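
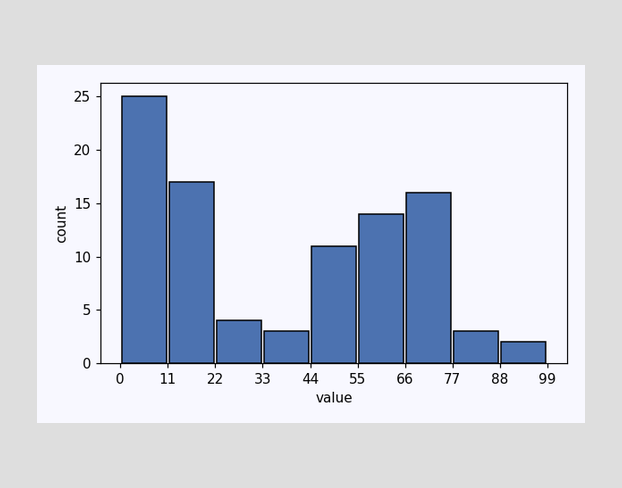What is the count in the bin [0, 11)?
The [0, 11) bin has height 25.

25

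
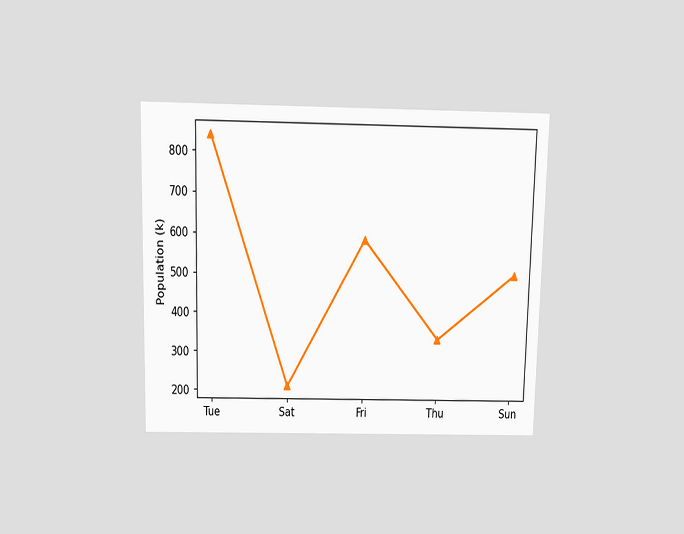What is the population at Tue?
840k

The chart is viewed slightly from above. At Tue, the line is at 840k.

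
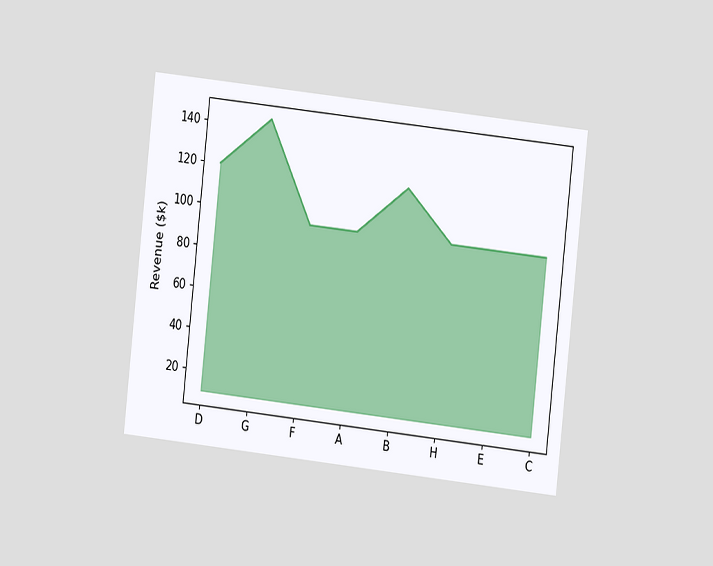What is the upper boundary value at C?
The chart is tilted about 6° clockwise and viewed at a slight angle. At C the upper boundary is at $96k.

$96k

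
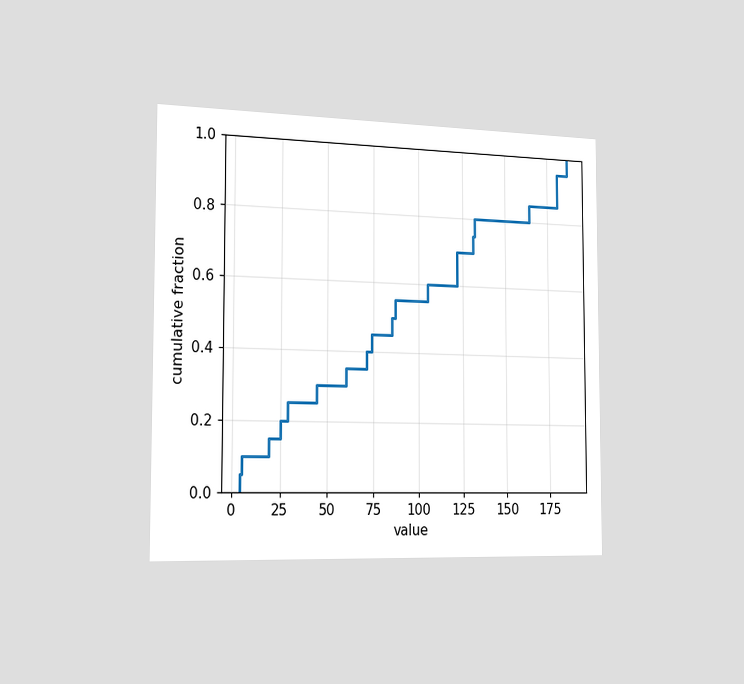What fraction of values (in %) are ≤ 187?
100%

The chart is viewed slightly from the left. At x=187 the ECDF step is at 100%.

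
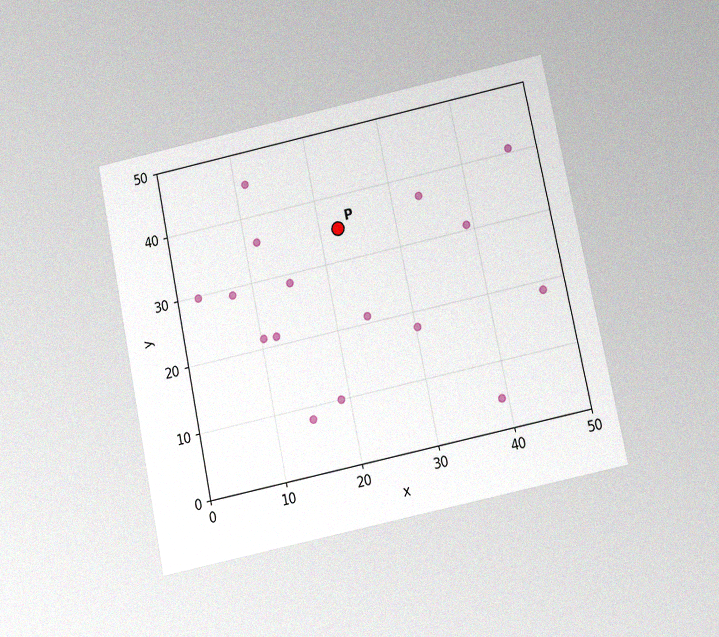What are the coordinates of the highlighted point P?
(22.5, 35)

The chart is tilted about 12° counter-clockwise and viewed slightly from below, with some photo noise. Following the gridlines from P to each axis, P sits at (22.5, 35).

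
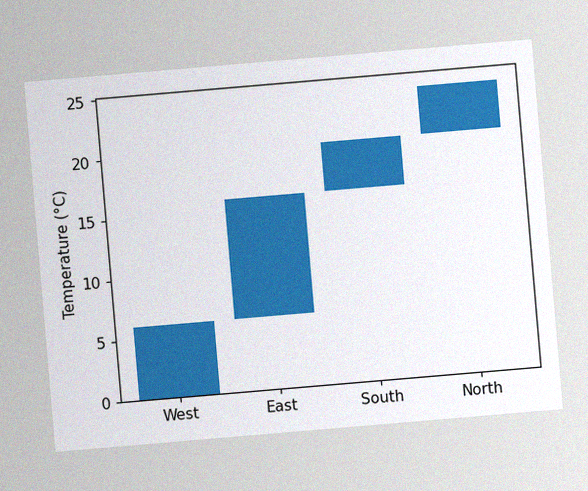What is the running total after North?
24°C

The chart is tilted about 5° counter-clockwise, with some photo noise. After North the running total reaches 24°C.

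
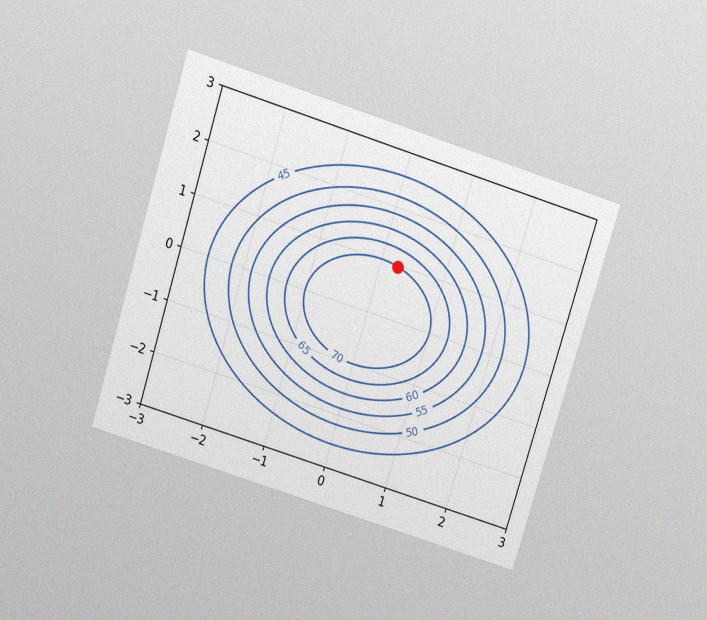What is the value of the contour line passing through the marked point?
The chart is tilted about 17° clockwise and viewed slightly from above, with some photo noise. The marked point sits on the contour labelled 70.

70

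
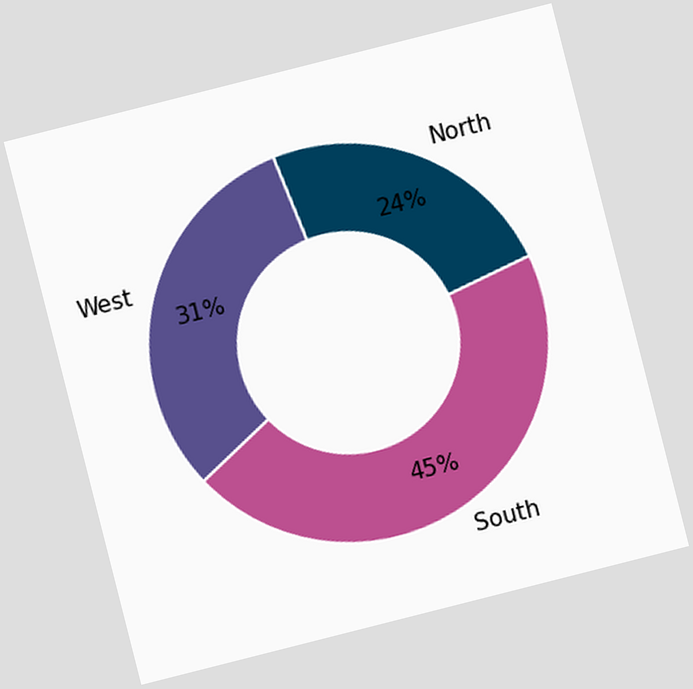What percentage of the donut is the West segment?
31%

The chart is tilted about 14° counter-clockwise. The West segment takes up 31% of the ring.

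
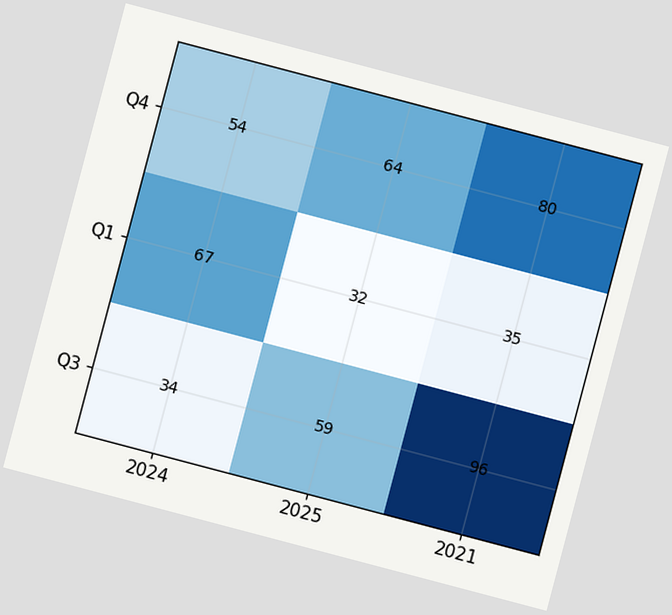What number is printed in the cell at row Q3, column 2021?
The chart is tilted about 15° clockwise. The (Q3, 2021) cell reads 96.

96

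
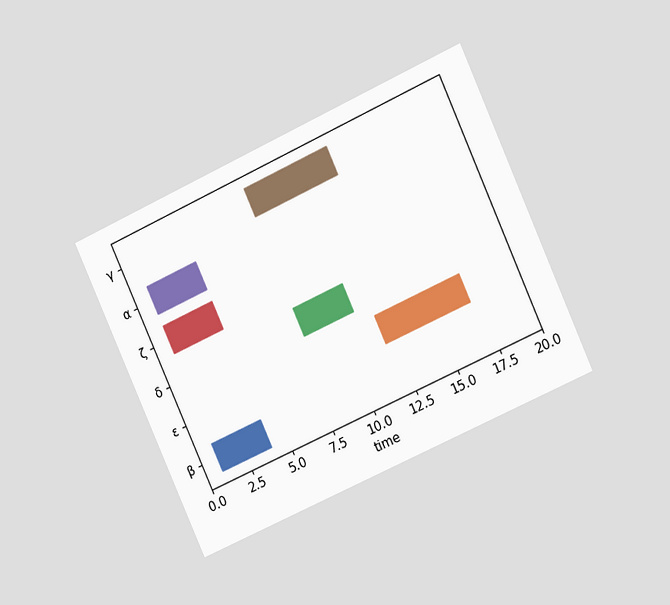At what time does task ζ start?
1

The chart is tilted about 24° counter-clockwise and viewed at a slight angle. The ζ bar begins at t=1.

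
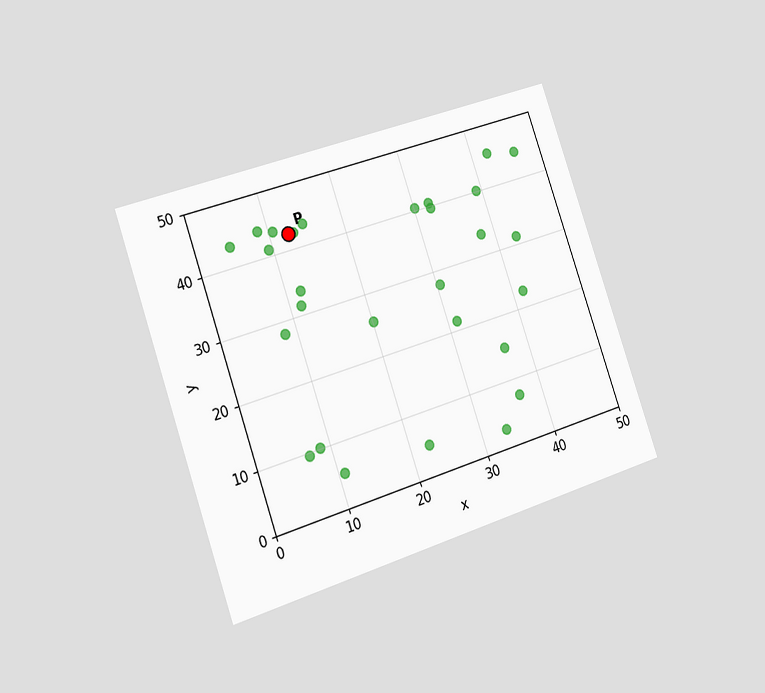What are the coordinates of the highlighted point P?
The chart is tilted about 19° counter-clockwise and viewed slightly from the left. Following the gridlines from P to each axis, P sits at (12.5, 42.5).

(12.5, 42.5)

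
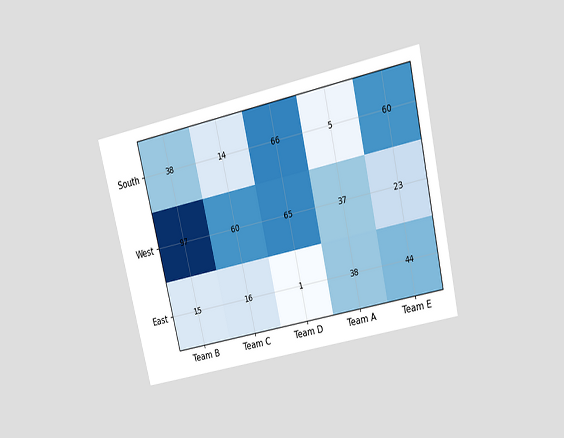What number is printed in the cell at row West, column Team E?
23

The chart is tilted about 13° counter-clockwise and viewed slightly from above. The (West, Team E) cell reads 23.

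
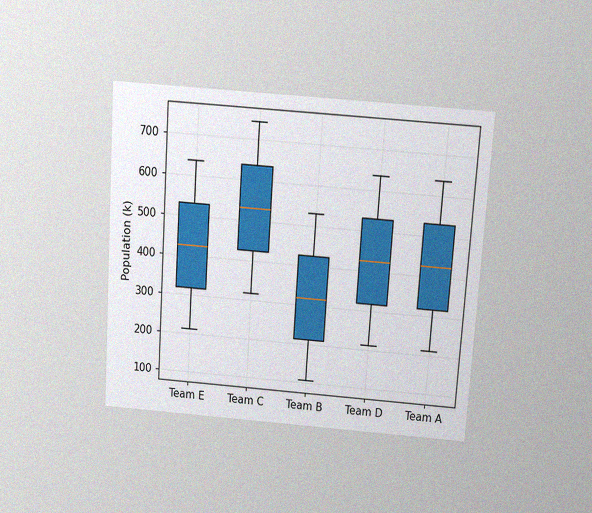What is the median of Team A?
424k

The chart is tilted about 4° clockwise and viewed slightly from above, with some photo noise. The median line in the Team A box sits at 424k.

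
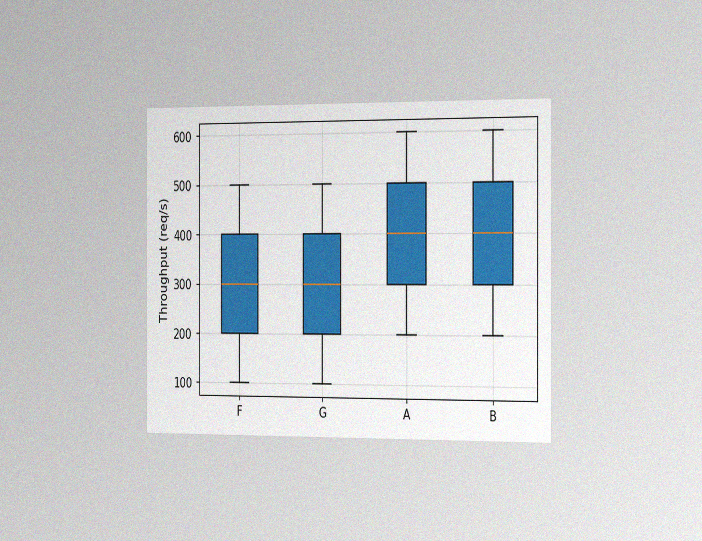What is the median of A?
400req/s

The chart is viewed slightly from the right, with some photo noise. The median line in the A box sits at 400req/s.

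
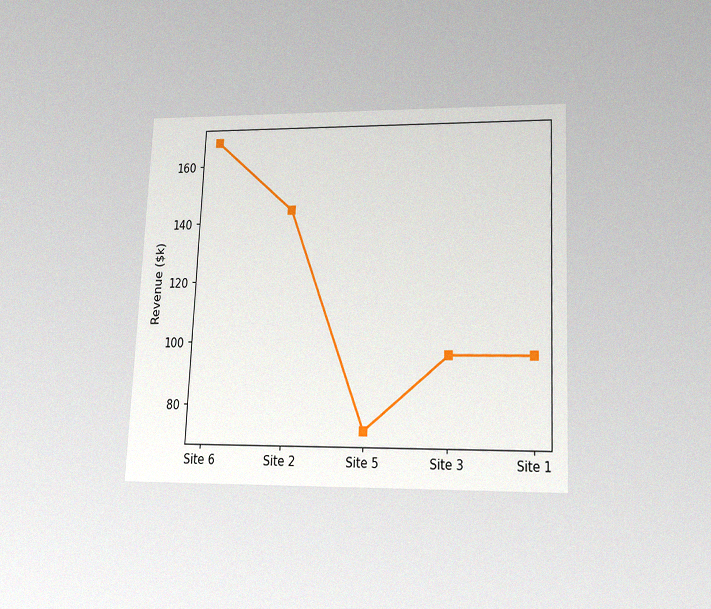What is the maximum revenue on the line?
$168k

The chart is tilted about 3° clockwise and viewed slightly from below, with some photo noise. The highest point is at Site 6, and reading across to the y-axis gives $168k.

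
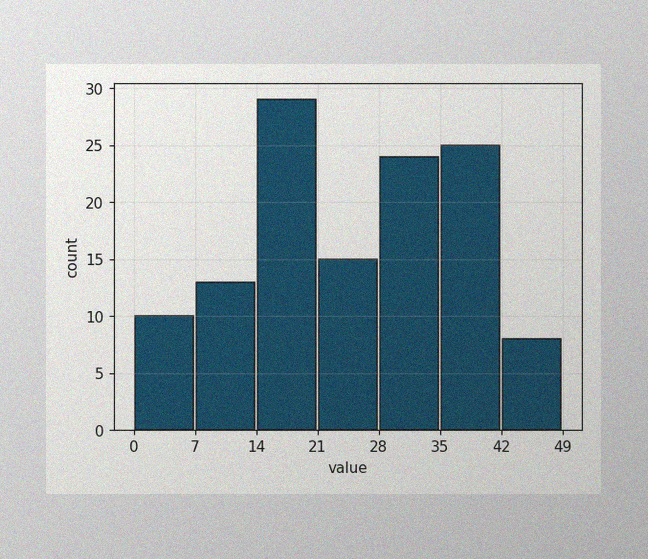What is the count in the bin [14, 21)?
29

The image has some photo noise and uneven lighting. The [14, 21) bin has height 29.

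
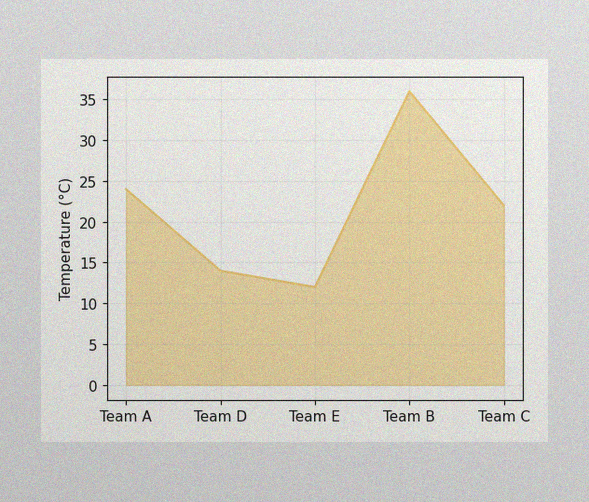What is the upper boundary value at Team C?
The image has some photo noise and uneven lighting. At Team C the upper boundary is at 22°C.

22°C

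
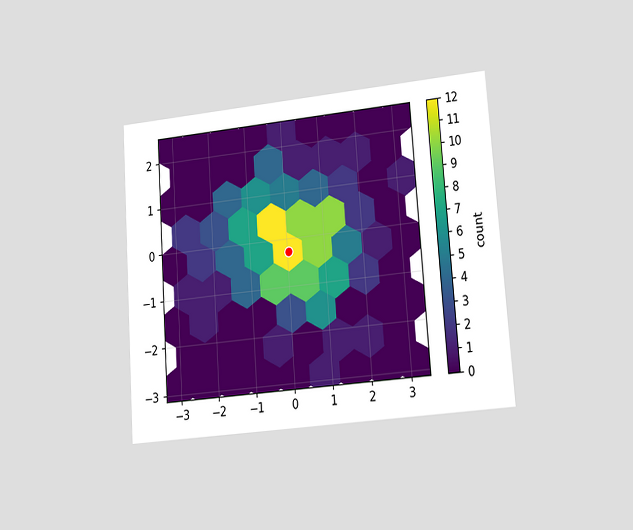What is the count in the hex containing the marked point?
12

The chart is tilted about 4° counter-clockwise and viewed at a slight angle. The marked hex reads 12 on the colorbar.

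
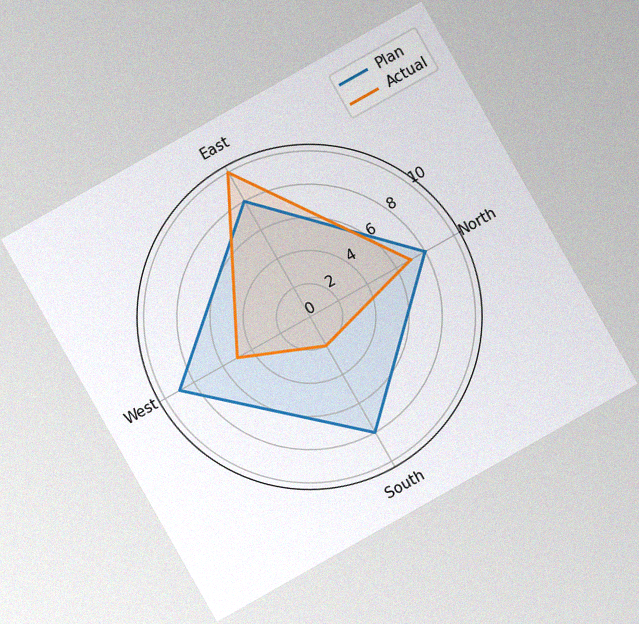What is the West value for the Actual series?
5

The chart is tilted about 29° counter-clockwise, with some photo noise. On the West axis, Actual reaches 5.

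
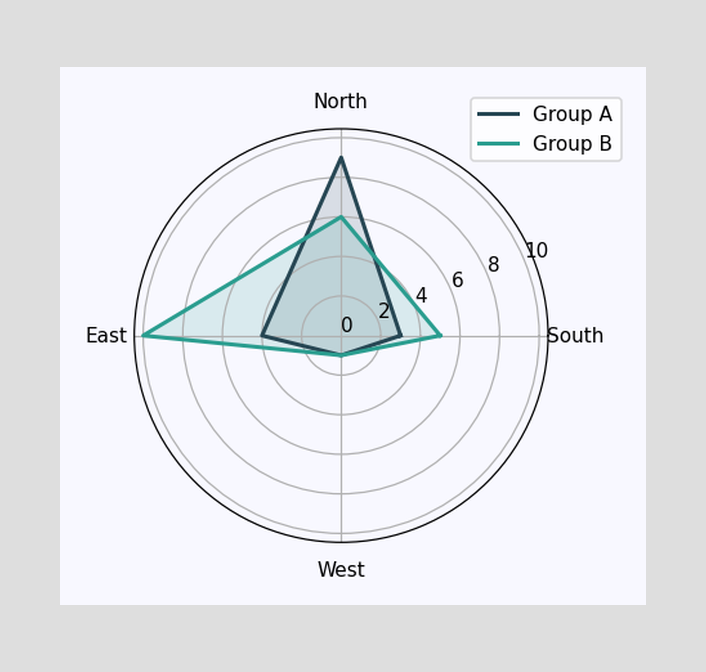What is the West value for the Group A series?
1

On the West axis, Group A reaches 1.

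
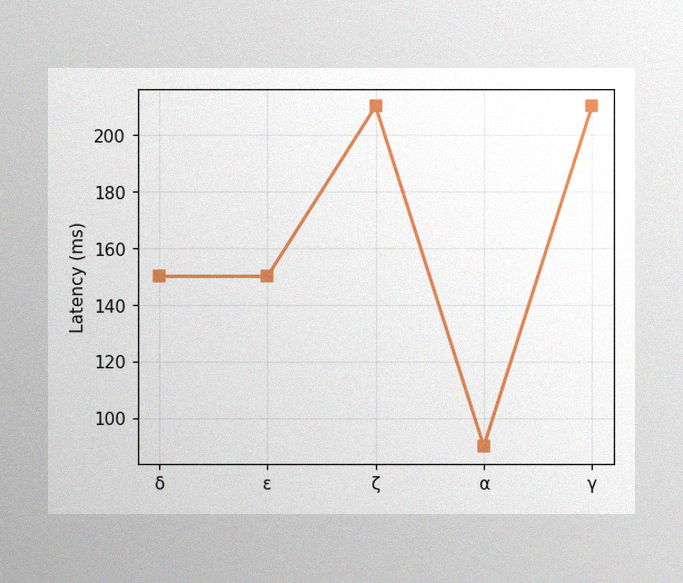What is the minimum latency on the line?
90ms

The image has some photo noise and uneven lighting. The lowest point is at α, and reading across to the y-axis gives 90ms.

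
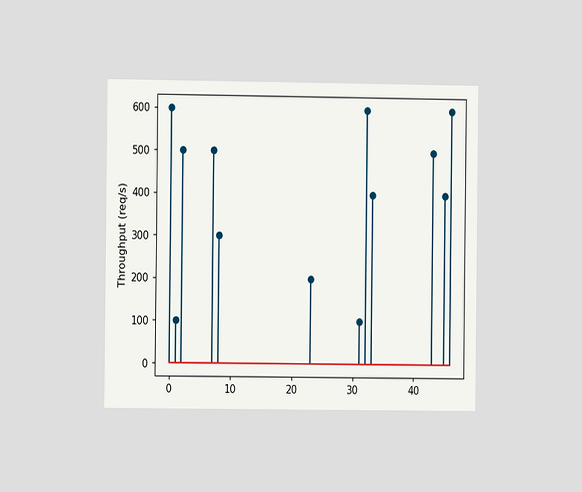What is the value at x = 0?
600req/s

The chart is viewed at a slight angle. The stem at x=0 reaches 600req/s.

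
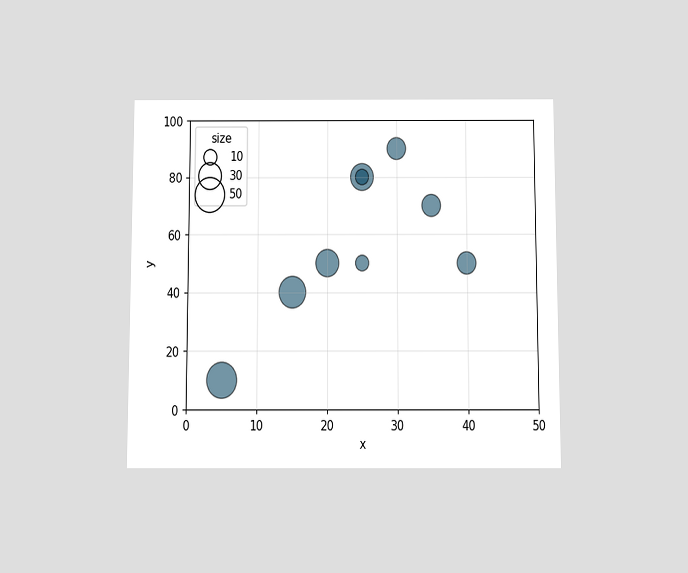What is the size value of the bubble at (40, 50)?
The chart is viewed slightly from below. Matching the bubble at (40, 50) against the size legend gives 20.

20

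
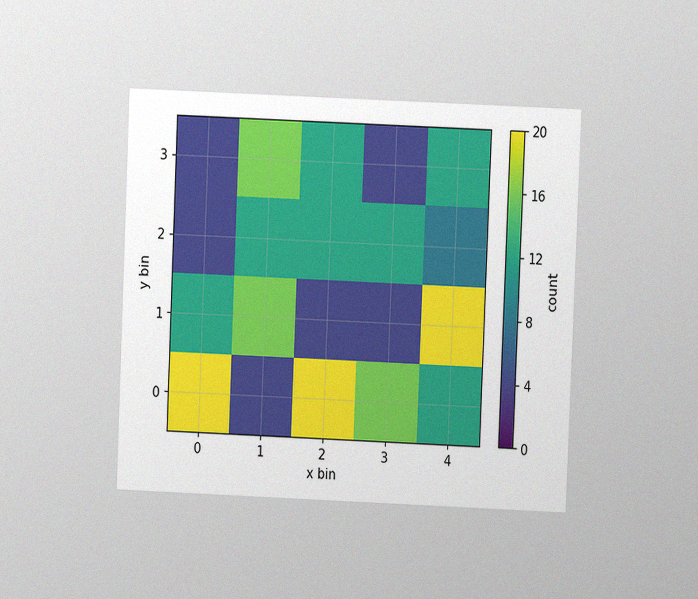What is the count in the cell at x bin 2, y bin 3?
12

The chart is tilted about 2° clockwise and viewed at a slight angle, with some photo noise. Matching the cell (2, 3) against the colorbar gives 12.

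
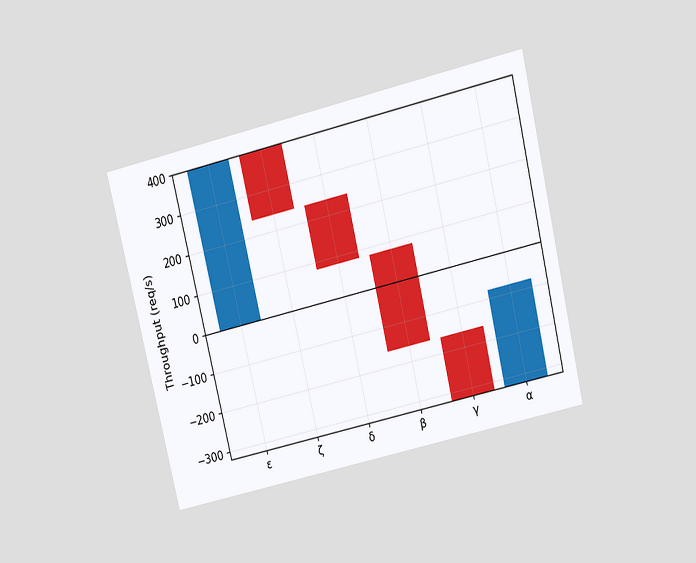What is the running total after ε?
400req/s

The chart is tilted about 13° counter-clockwise and viewed slightly from above. After ε the running total reaches 400req/s.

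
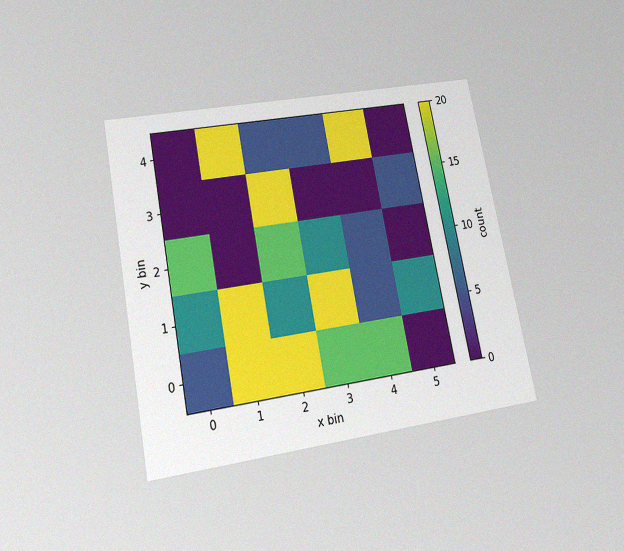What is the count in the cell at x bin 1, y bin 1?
The chart is tilted about 11° counter-clockwise and viewed slightly from below, with some photo noise. Matching the cell (1, 1) against the colorbar gives 20.

20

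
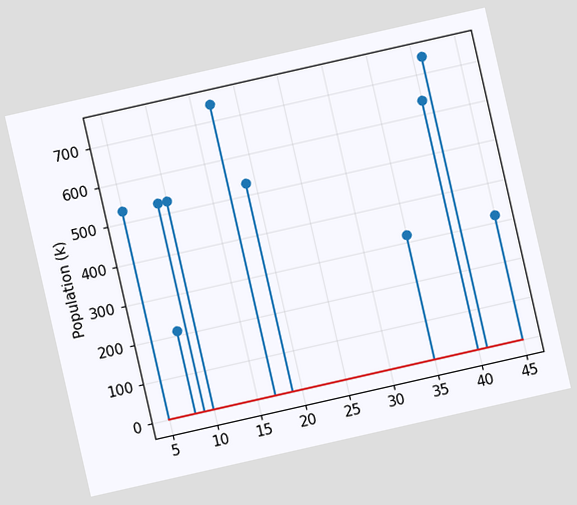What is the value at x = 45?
318k

The chart is tilted about 13° counter-clockwise. The stem at x=45 reaches 318k.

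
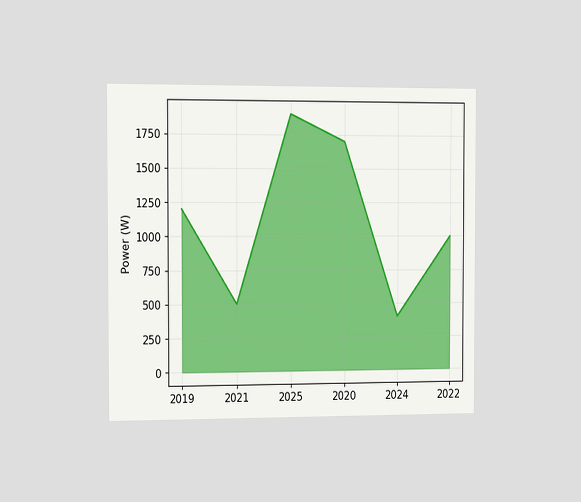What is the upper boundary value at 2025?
The chart is viewed slightly from the left. At 2025 the upper boundary is at 1900W.

1900W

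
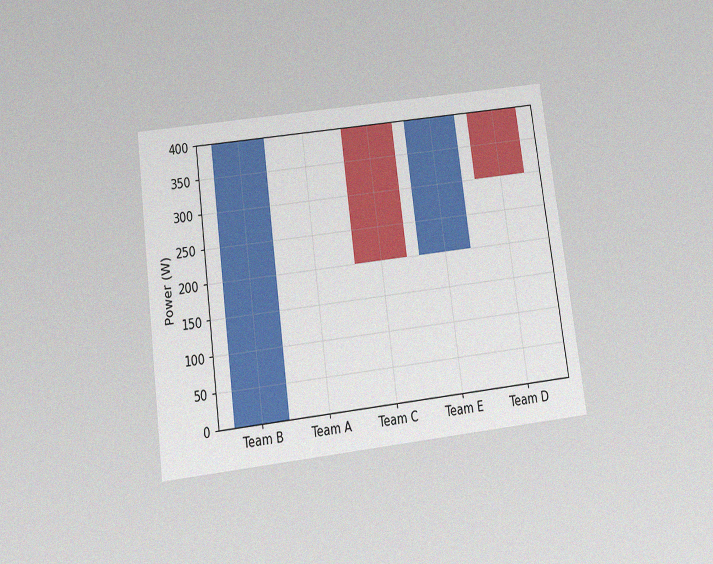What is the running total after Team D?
300W

The chart is tilted about 8° counter-clockwise and viewed slightly from below, with some photo noise. After Team D the running total reaches 300W.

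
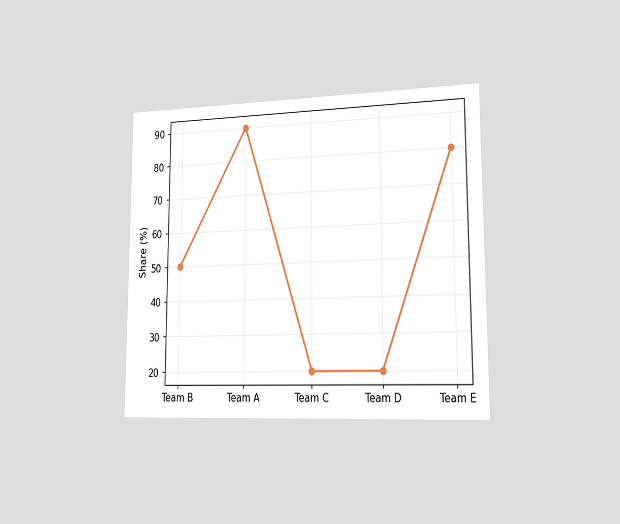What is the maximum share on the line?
The chart is viewed slightly from the right. The highest point is at Team A, and reading across to the y-axis gives 90%.

90%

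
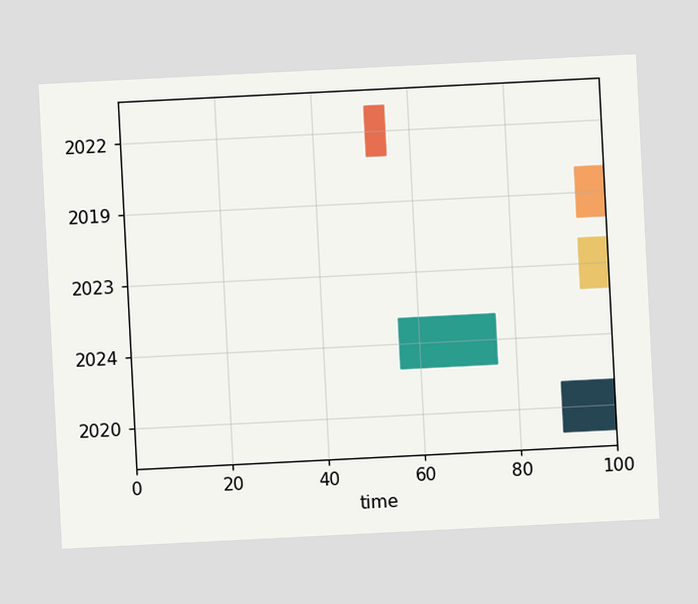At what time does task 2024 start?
56

The chart is tilted about 3° counter-clockwise. The 2024 bar begins at t=56.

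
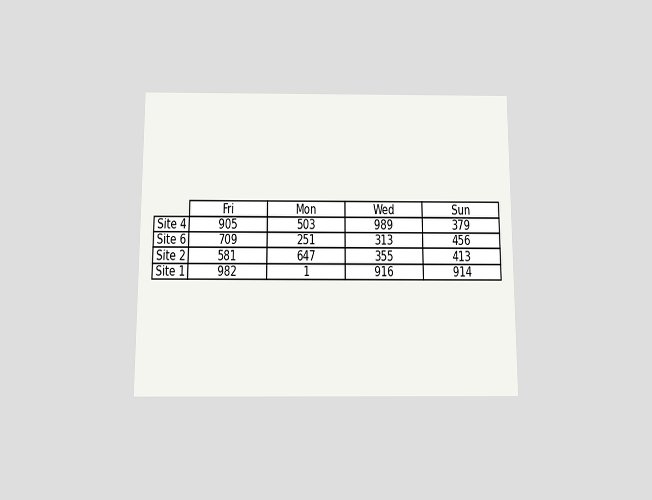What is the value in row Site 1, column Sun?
914

The chart is viewed slightly from below. The (Site 1, Sun) cell reads 914.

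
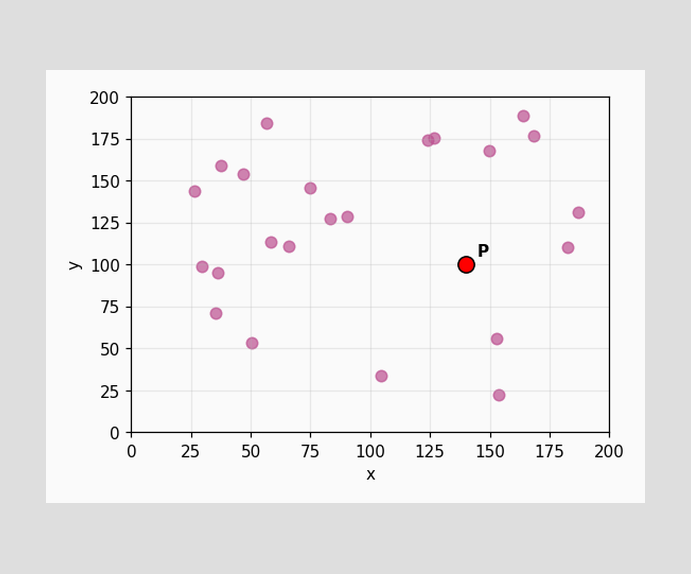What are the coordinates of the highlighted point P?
Following the gridlines from P to each axis, P sits at (140, 100).

(140, 100)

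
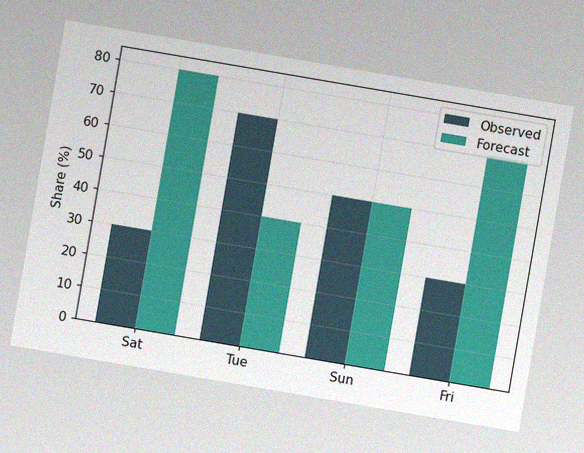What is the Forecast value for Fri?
The chart is tilted about 10° clockwise, with some photo noise. The Forecast bar at Fri reaches 70% on the y-axis.

70%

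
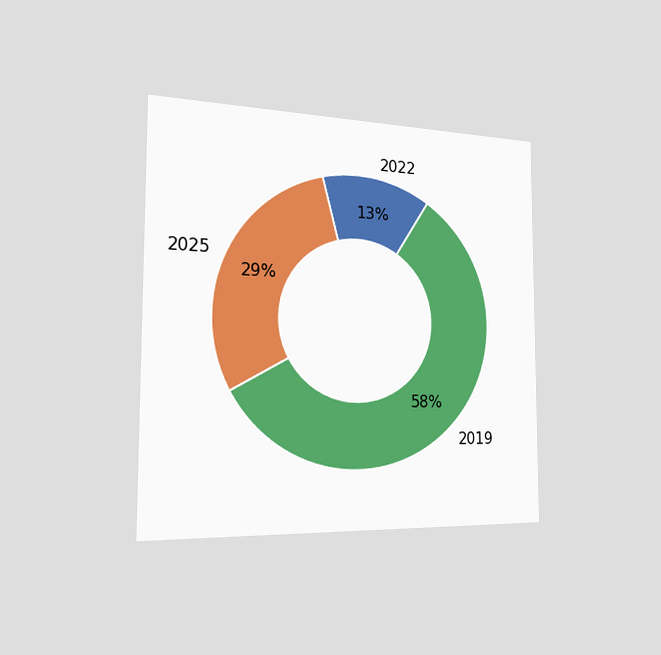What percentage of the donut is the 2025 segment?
29%

The chart is viewed slightly from the left. The 2025 segment takes up 29% of the ring.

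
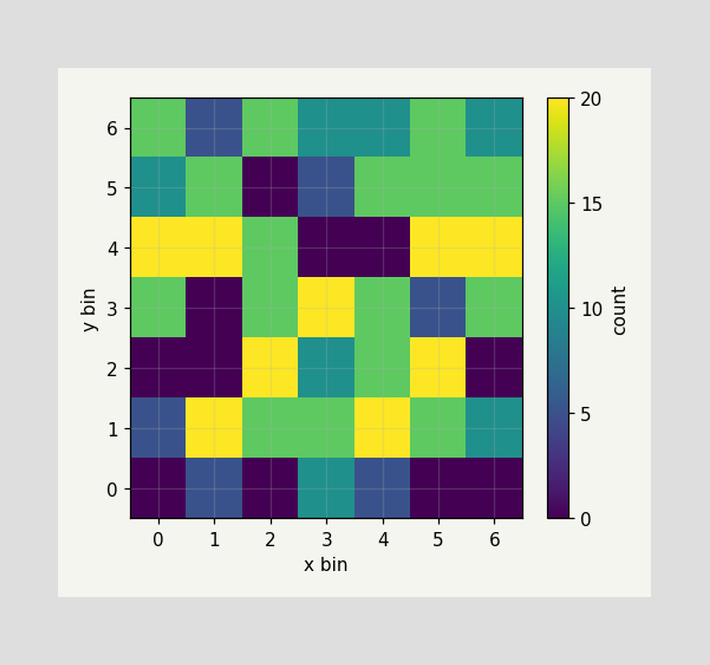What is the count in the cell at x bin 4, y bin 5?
Matching the cell (4, 5) against the colorbar gives 15.

15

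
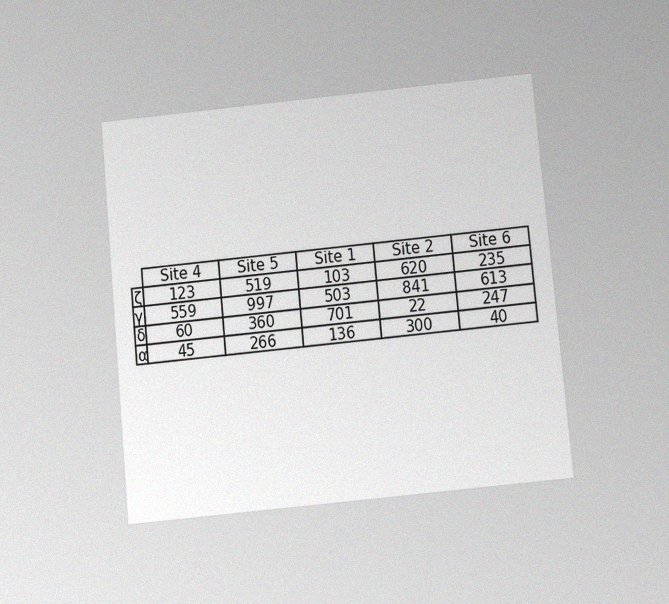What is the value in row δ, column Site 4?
The chart is tilted about 5° counter-clockwise and viewed slightly from below, with some photo noise. The (δ, Site 4) cell reads 60.

60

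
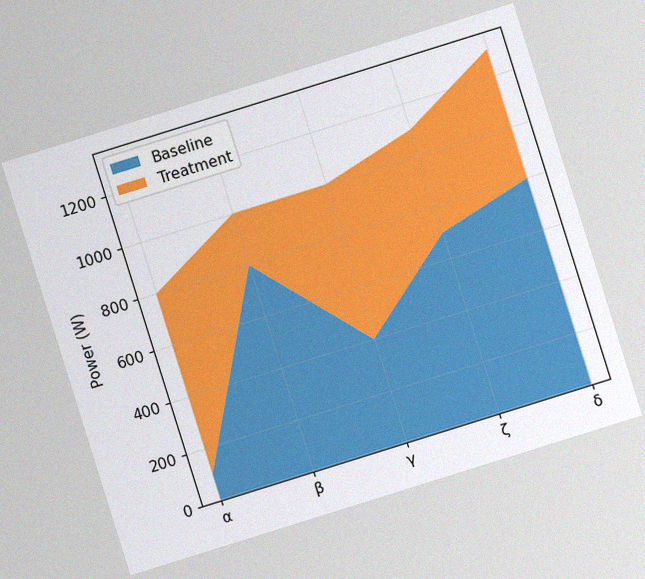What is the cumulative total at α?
The chart is tilted about 17° counter-clockwise, with some photo noise. The stacked total at α reaches 800W.

800W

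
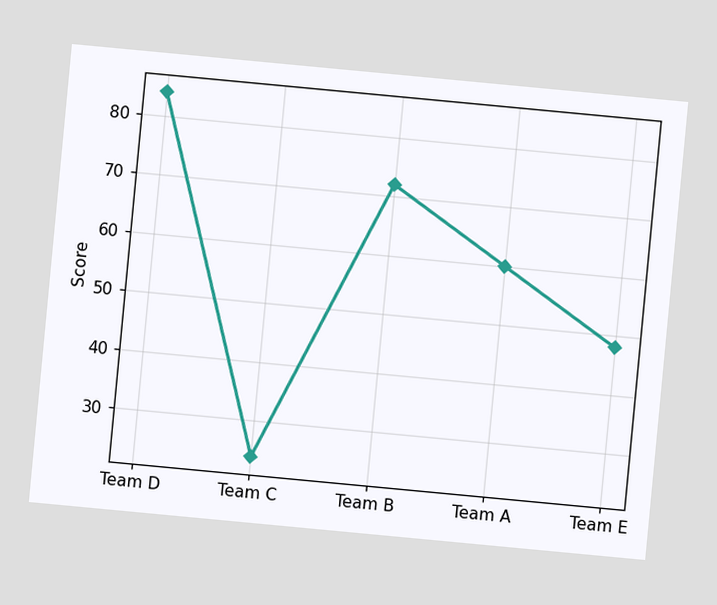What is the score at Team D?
84

The chart is tilted about 5° clockwise. At Team D, the line is at 84.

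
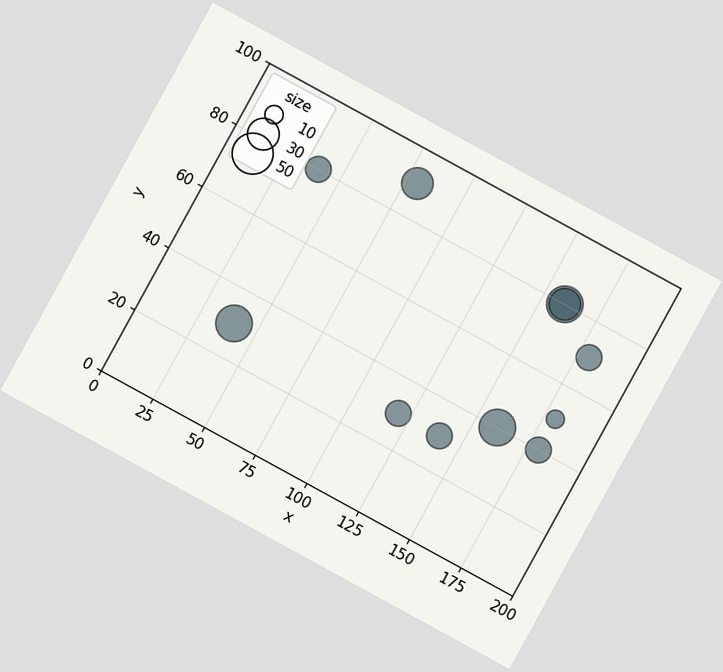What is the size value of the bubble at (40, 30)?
The chart is tilted about 29° clockwise. Matching the bubble at (40, 30) against the size legend gives 40.

40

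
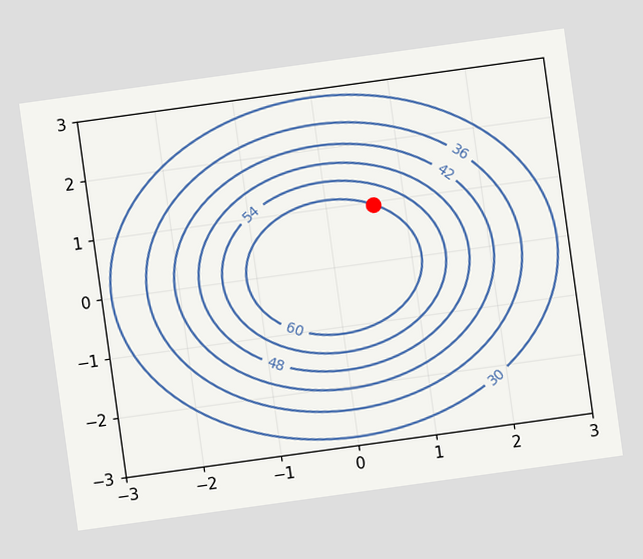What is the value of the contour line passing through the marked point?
The chart is tilted about 8° counter-clockwise. The marked point sits on the contour labelled 60.

60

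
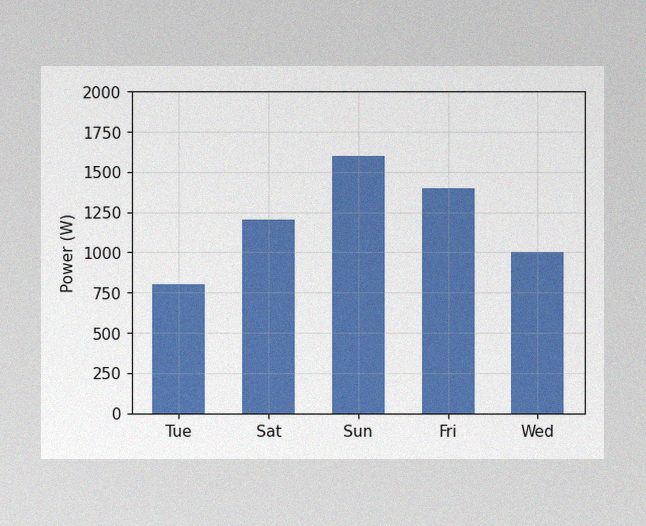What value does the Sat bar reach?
1200W

The image has some photo noise and uneven lighting. Reading along the chart's y-axis, the Sat bar reaches 1200W.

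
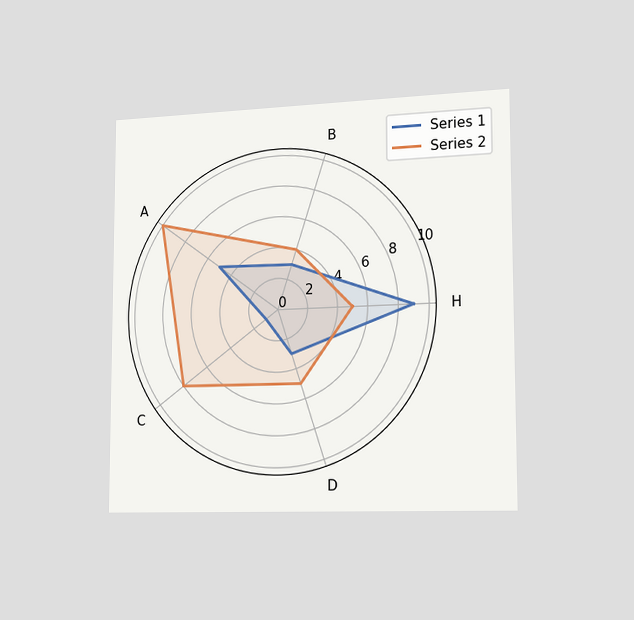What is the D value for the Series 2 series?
5

The chart is viewed slightly from the right. On the D axis, Series 2 reaches 5.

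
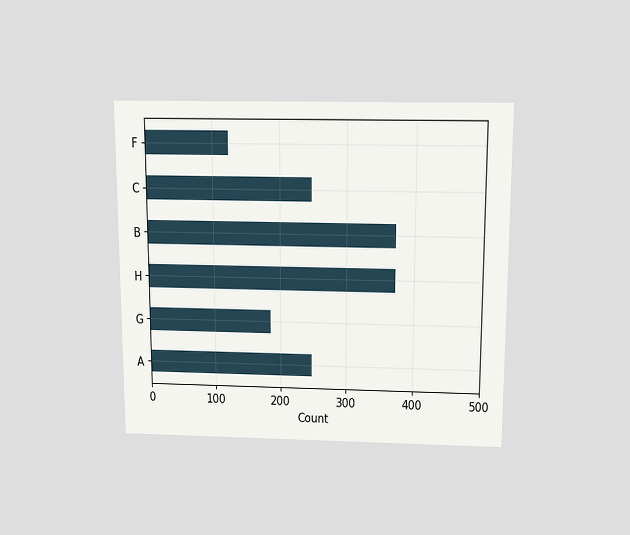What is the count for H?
The chart is viewed slightly from above. Reading along the chart's x-axis, the H bar reaches 372.

372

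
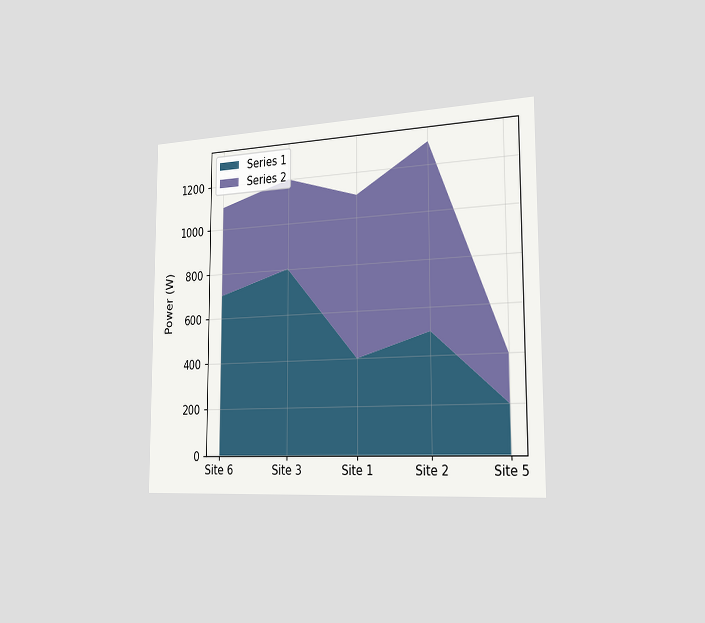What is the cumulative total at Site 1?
The chart is viewed slightly from the right. The stacked total at Site 1 reaches 1100W.

1100W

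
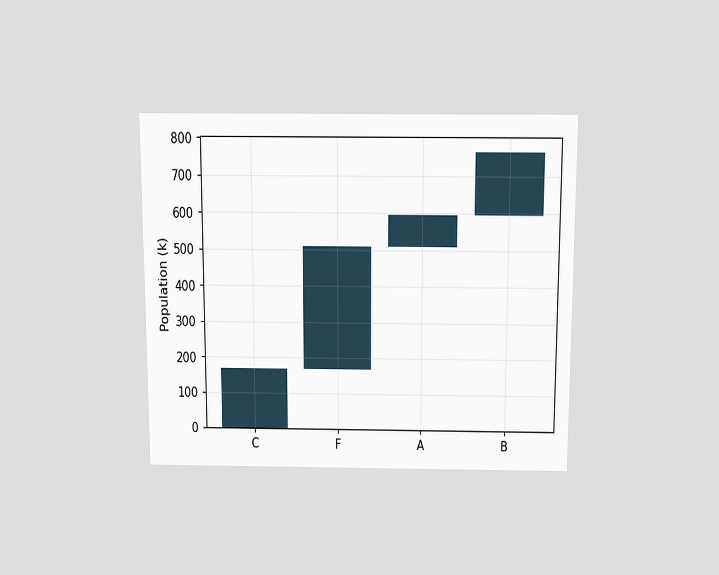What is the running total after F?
510k

The chart is viewed slightly from above. After F the running total reaches 510k.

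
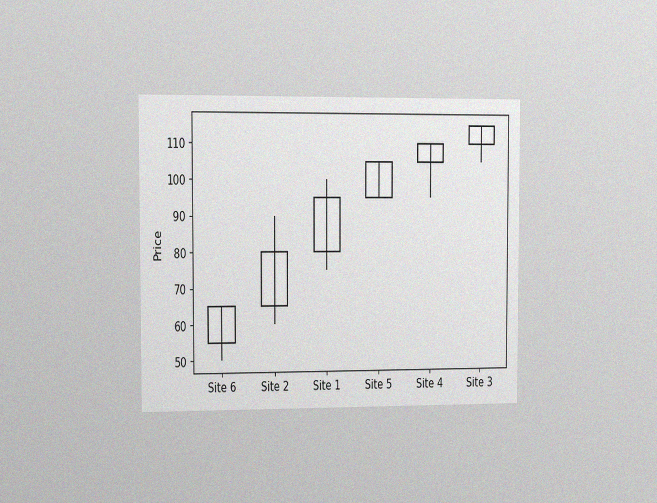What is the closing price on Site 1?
95

The chart is viewed slightly from the left, with some photo noise. The Site 1 candle closes at 95.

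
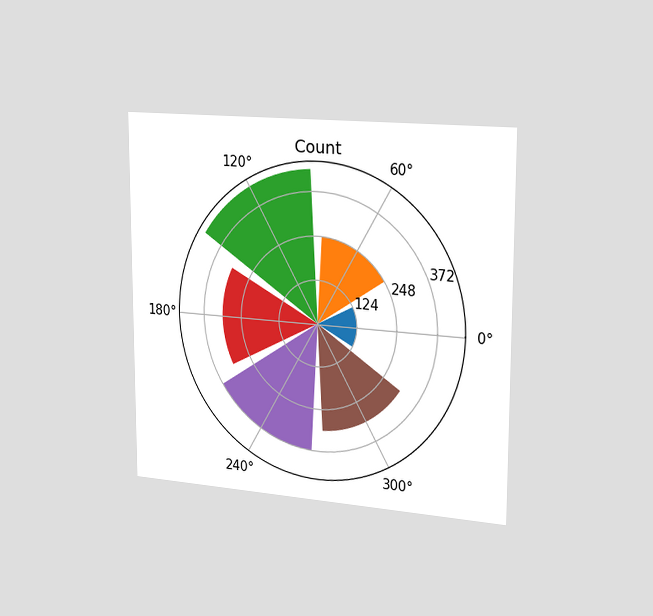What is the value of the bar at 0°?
The chart is viewed slightly from the right. The bar at 0° reaches 124 on the radial axis.

124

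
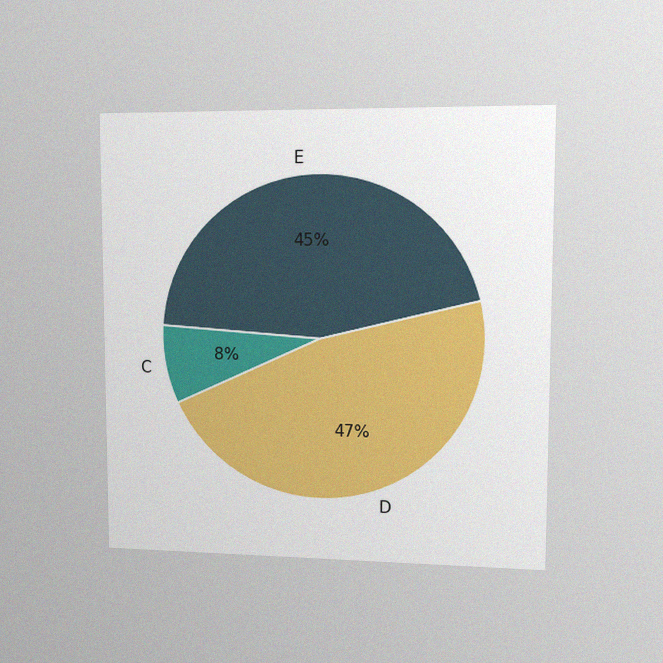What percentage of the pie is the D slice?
47%

The chart is viewed slightly from the right, with some photo noise. The D slice takes up 47% of the pie.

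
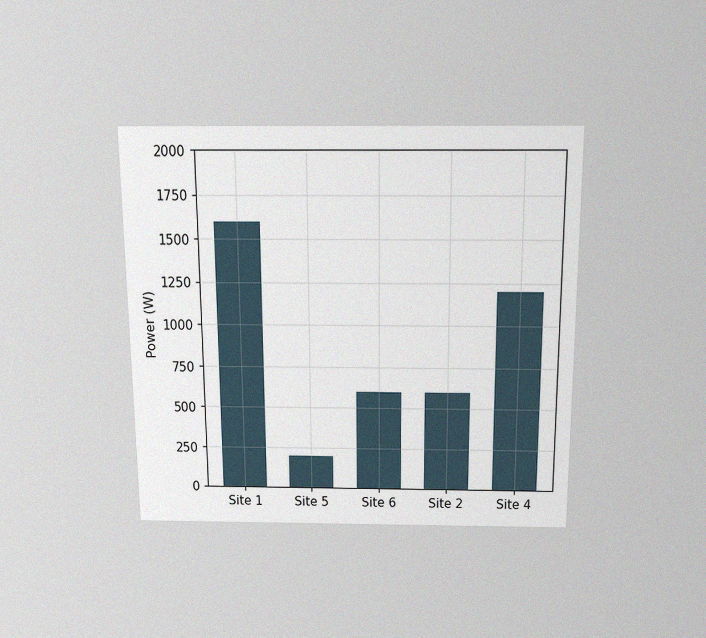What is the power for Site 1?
1600W

The chart is viewed slightly from above, with some photo noise. Reading along the chart's y-axis, the Site 1 bar reaches 1600W.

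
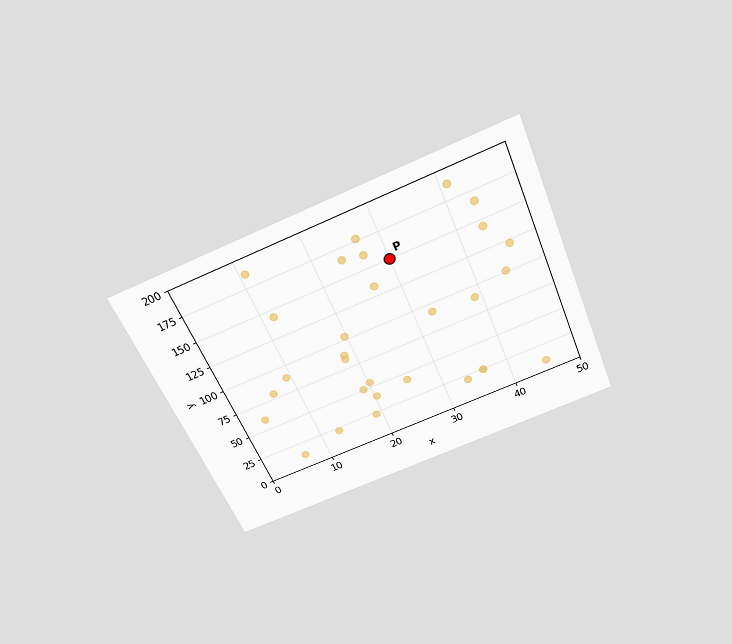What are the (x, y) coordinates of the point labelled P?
The chart is tilted about 23° counter-clockwise and viewed slightly from above. Following the gridlines from P to each axis, P sits at (30, 150).

(30, 150)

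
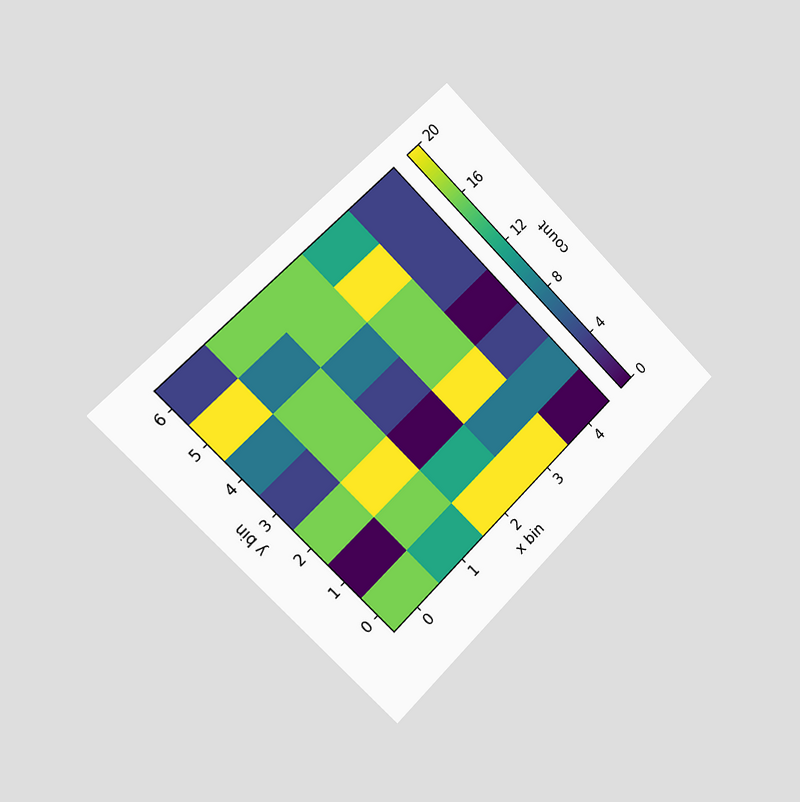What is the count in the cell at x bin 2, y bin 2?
0

The chart is tilted about 45° counter-clockwise and viewed slightly from the left. Matching the cell (2, 2) against the colorbar gives 0.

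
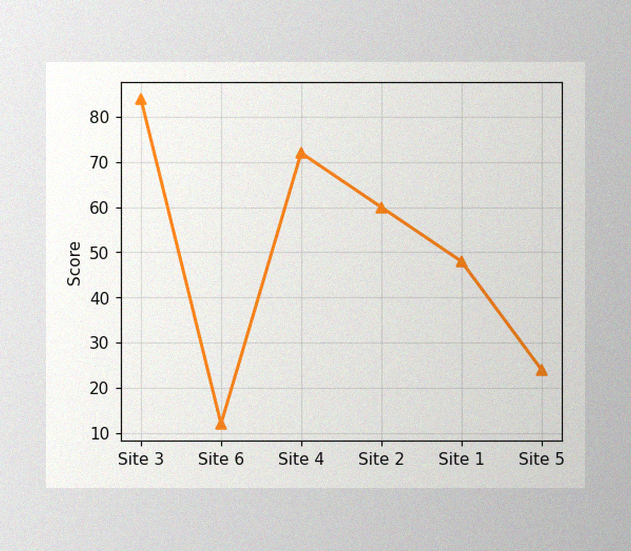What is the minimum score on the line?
12

The image has some photo noise and uneven lighting. The lowest point is at Site 6, and reading across to the y-axis gives 12.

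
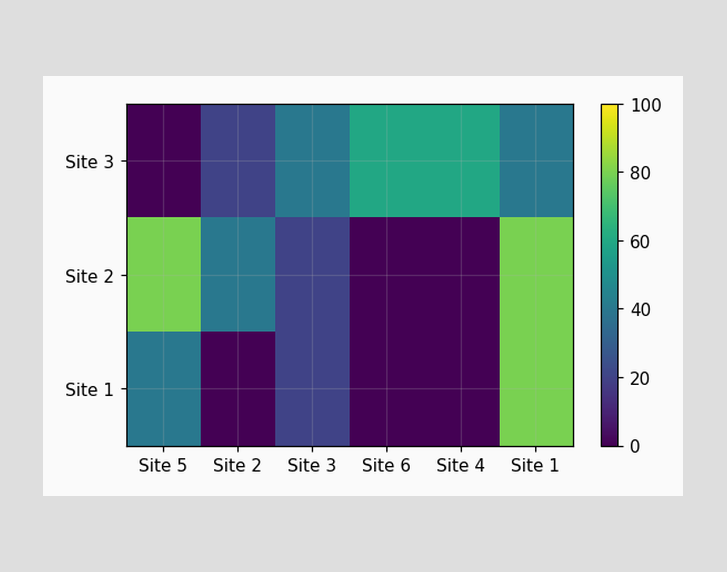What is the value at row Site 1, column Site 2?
Matching cell (Site 1, Site 2) against the colorbar gives 0.

0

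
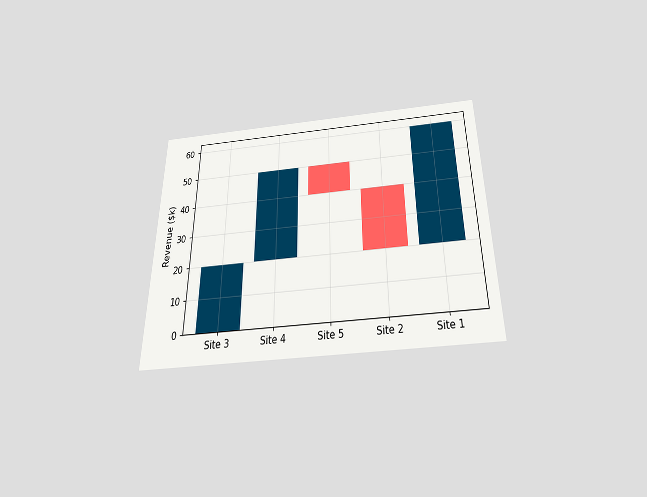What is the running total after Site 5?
$40k

The chart is viewed slightly from below. After Site 5 the running total reaches $40k.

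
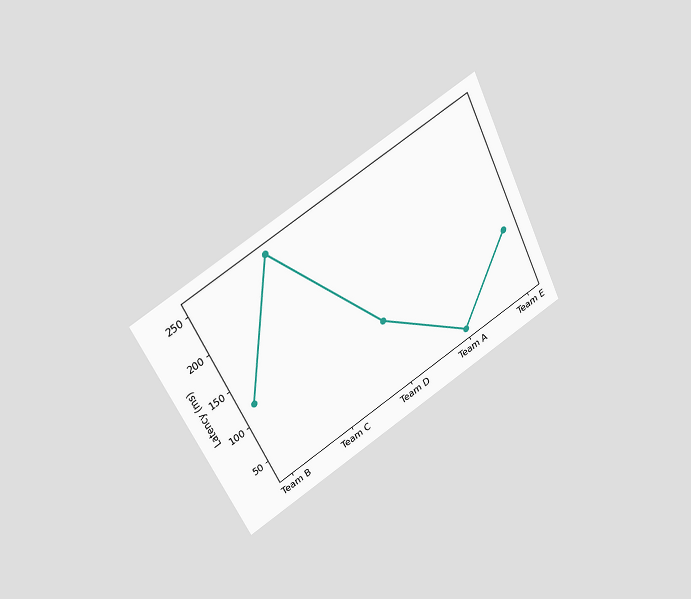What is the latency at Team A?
30ms

The chart is tilted about 26° counter-clockwise and viewed slightly from above. At Team A, the line is at 30ms.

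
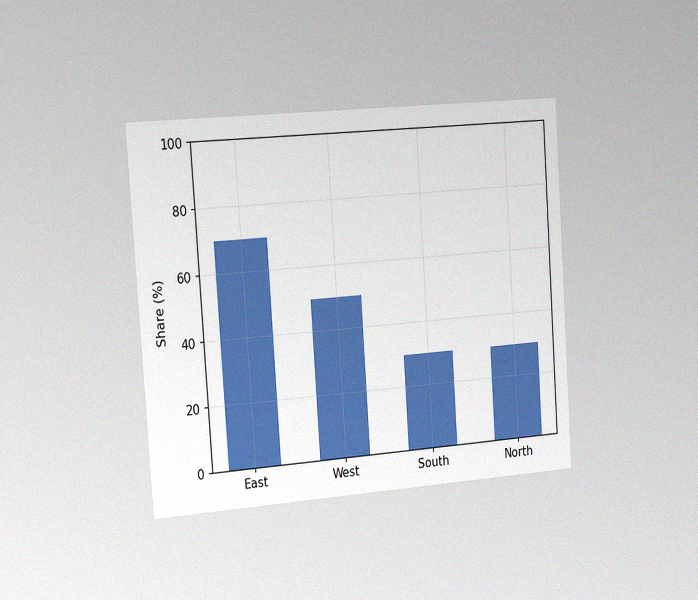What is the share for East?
The chart is tilted about 4° counter-clockwise and viewed slightly from the left, with some photo noise. Reading along the chart's y-axis, the East bar reaches 70%.

70%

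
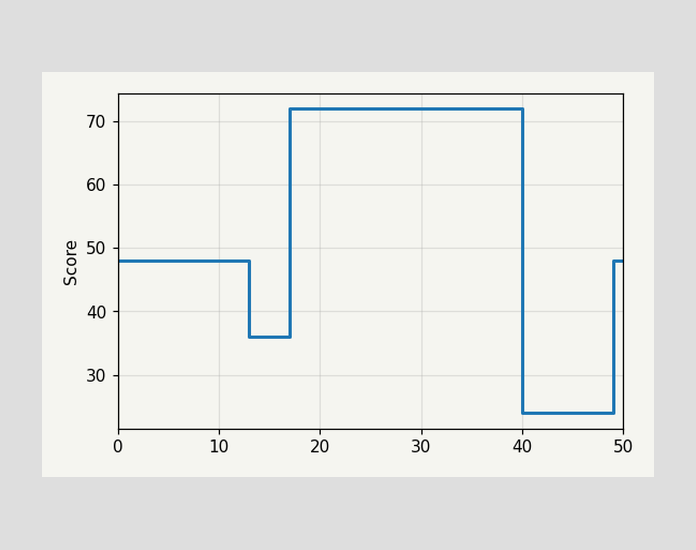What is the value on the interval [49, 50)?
On [49, 50) the step sits at 48.

48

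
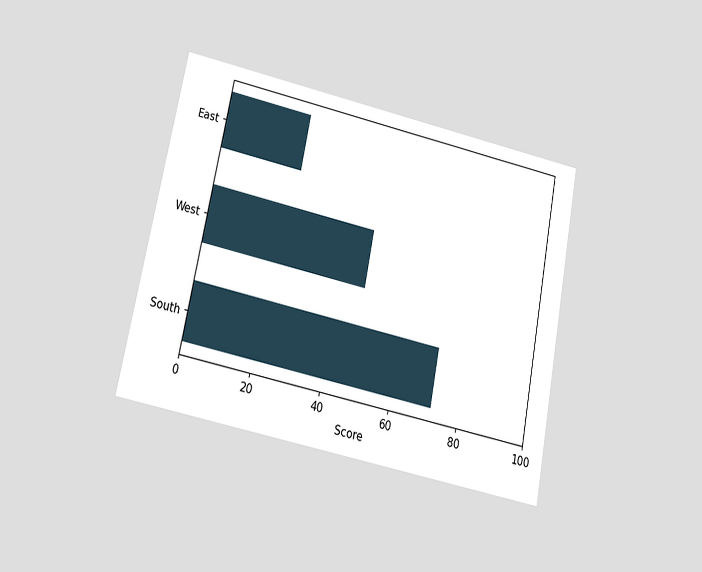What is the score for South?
72

The chart is tilted about 11° clockwise and viewed slightly from below. Reading along the chart's x-axis, the South bar reaches 72.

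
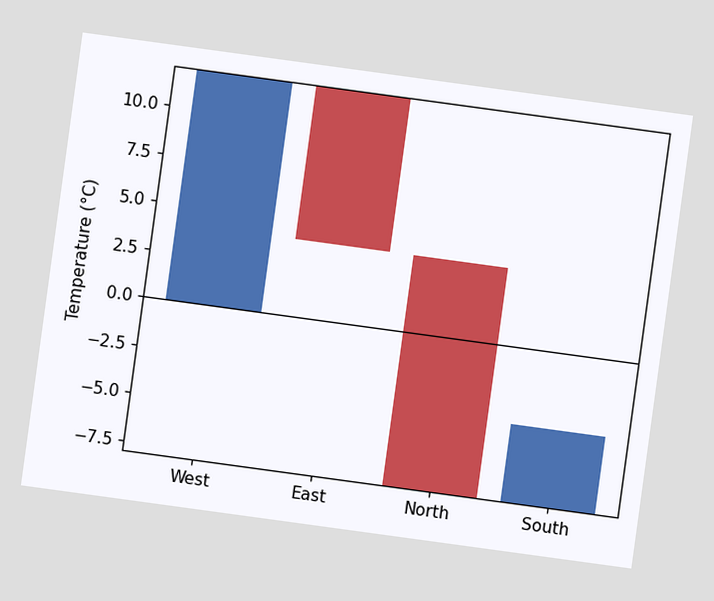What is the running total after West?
12°C

The chart is tilted about 8° clockwise. After West the running total reaches 12°C.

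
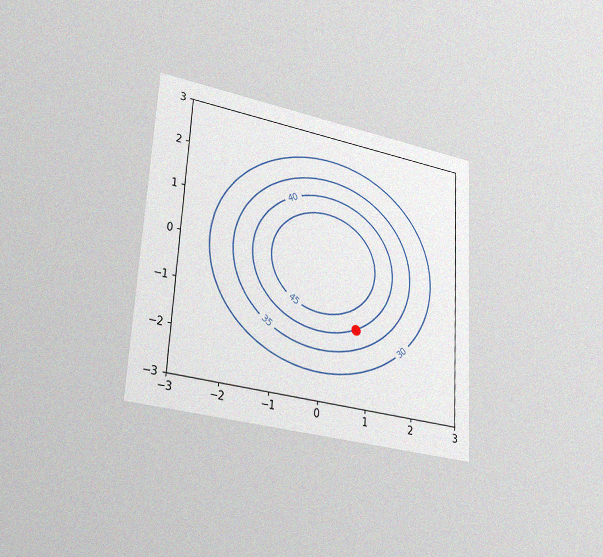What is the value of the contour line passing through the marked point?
40

The chart is tilted about 3° clockwise and viewed slightly from the left, with some photo noise. The marked point sits on the contour labelled 40.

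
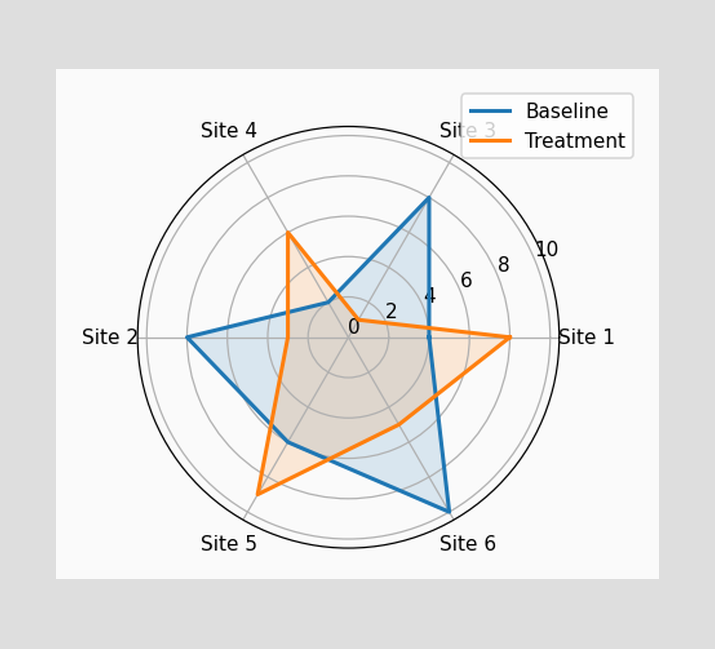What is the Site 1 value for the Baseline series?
4

On the Site 1 axis, Baseline reaches 4.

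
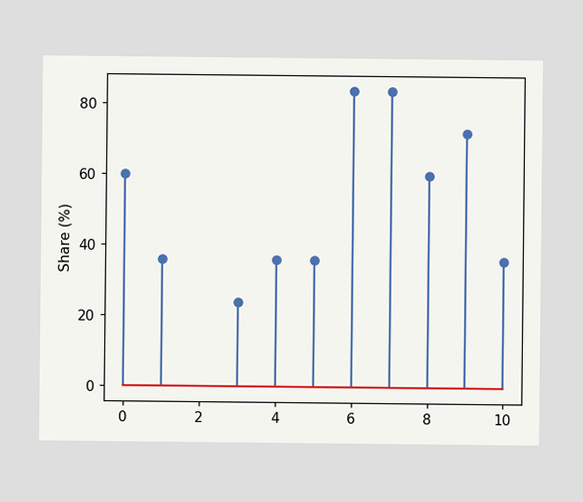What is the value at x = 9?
72%

The stem at x=9 reaches 72%.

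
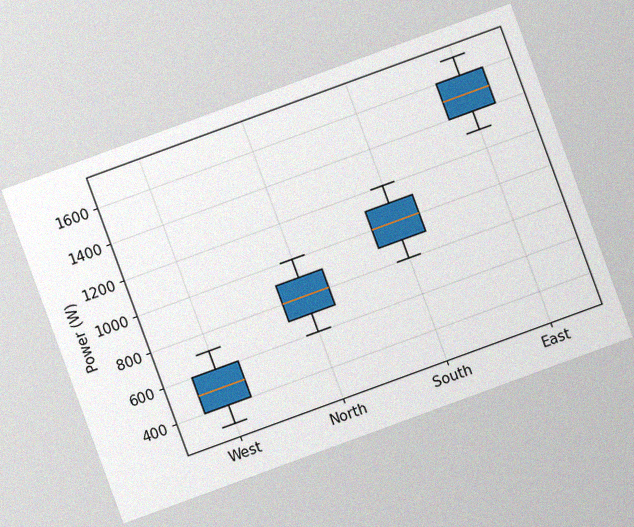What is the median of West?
500W

The chart is tilted about 20° counter-clockwise, with some photo noise. The median line in the West box sits at 500W.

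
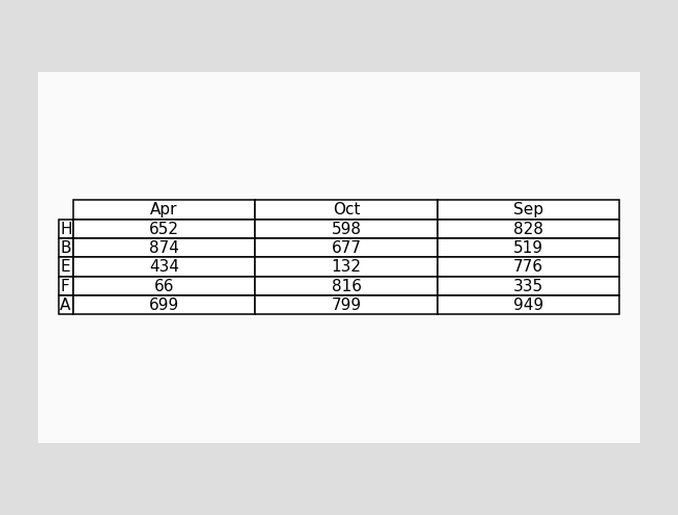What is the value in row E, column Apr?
The (E, Apr) cell reads 434.

434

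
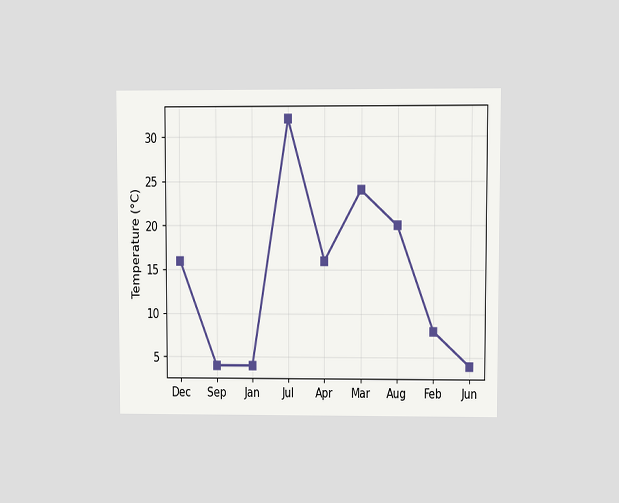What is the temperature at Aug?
20°C

The chart is viewed at a slight angle. At Aug, the line is at 20°C.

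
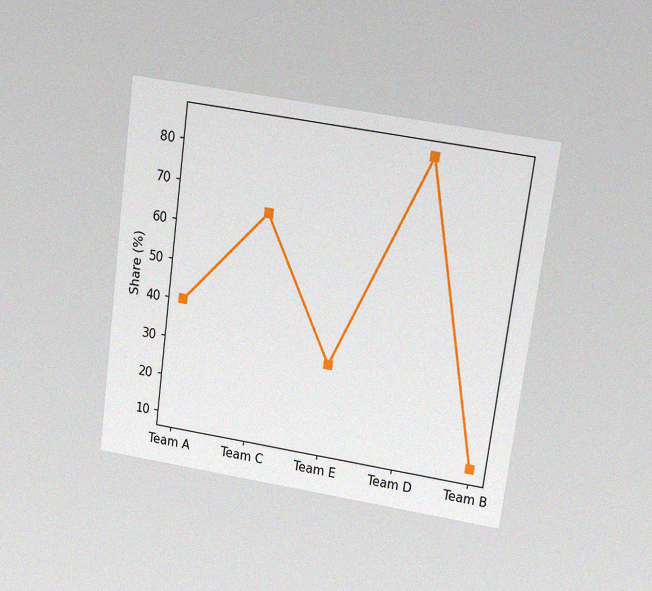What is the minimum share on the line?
10%

The chart is tilted about 8° clockwise and viewed slightly from above, with some photo noise. The lowest point is at Team B, and reading across to the y-axis gives 10%.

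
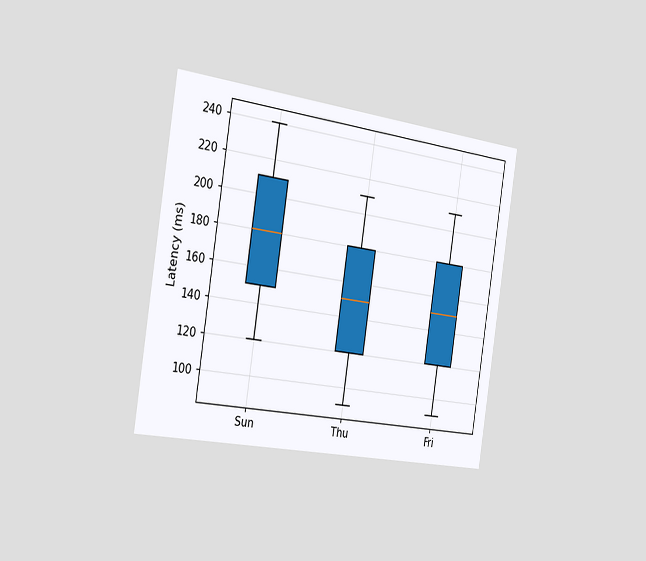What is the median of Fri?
The chart is tilted about 9° clockwise and viewed slightly from the left. The median line in the Fri box sits at 150ms.

150ms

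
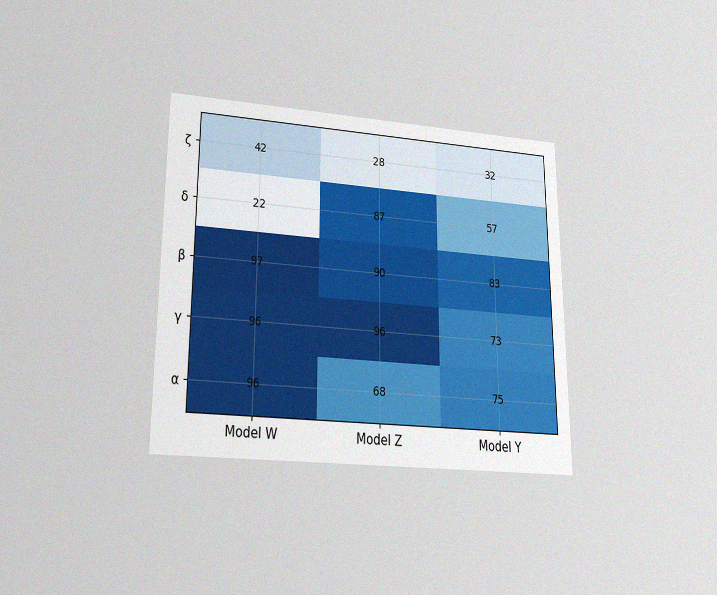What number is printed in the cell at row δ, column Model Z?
87

The chart is viewed slightly from below, with some photo noise. The (δ, Model Z) cell reads 87.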